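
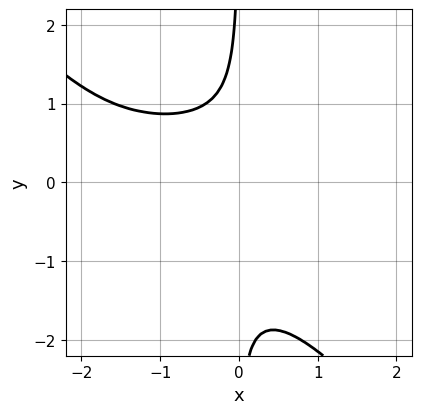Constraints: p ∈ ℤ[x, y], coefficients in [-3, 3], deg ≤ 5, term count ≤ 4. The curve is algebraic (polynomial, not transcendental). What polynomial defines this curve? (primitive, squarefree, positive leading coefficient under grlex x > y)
3*x^2*y^2 + 3*x*y^3 + 3*x*y^2 + 2

deg p = 4.
Reading off the gridlines: no x-intercept at any integer in the box; no y-intercept at any integer in the box.
The integer polynomial consistent with all of this is the stated p.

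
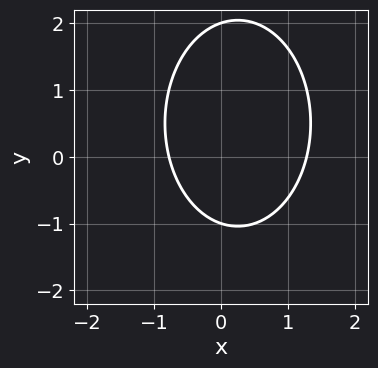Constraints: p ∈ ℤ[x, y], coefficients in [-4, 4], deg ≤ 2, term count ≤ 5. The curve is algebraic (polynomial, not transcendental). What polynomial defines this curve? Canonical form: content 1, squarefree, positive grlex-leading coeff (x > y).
2*x^2 + y^2 - x - y - 2

First, degree: the shape is more complex than any degree-1 curve, so deg p = 2.
Then, from the visible intercepts: the y-axis gridline crossings are at y ∈ {-1, 2}.
Finally, together with the visible shape, these determine p as stated.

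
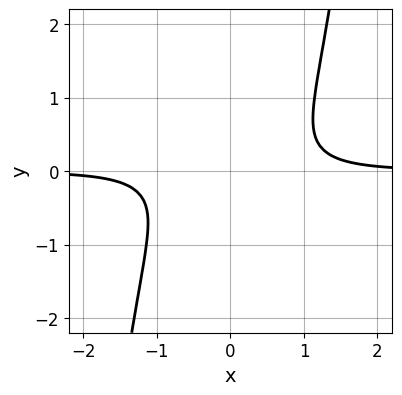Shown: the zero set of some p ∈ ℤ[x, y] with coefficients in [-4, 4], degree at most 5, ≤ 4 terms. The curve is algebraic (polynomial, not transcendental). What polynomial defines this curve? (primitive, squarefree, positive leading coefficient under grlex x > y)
2*x^3*y - 2*y^2 - 1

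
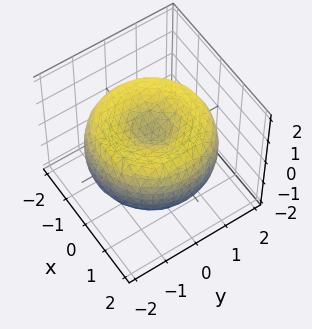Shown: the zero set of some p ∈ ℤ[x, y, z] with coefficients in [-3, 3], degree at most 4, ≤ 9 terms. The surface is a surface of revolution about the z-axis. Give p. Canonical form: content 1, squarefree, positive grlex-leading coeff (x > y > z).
1. deg p = 4. The shape is more complex than any degree-3 surface.
2. By symmetry, every cross-section ⟂ z is a circle, so x, y appear only via x² + y².
3. From the axis intercepts and sections: a circular section at z = -1 has radius exactly 1.
4. These observations pin down the coefficients.

x^4 + 2*x^2*y^2 + y^4 - 3*x^2 - 3*y^2 + 3*z^2 - 1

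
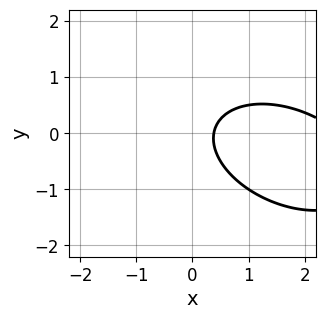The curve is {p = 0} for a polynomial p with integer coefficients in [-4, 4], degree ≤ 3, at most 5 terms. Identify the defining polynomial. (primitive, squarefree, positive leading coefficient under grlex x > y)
1. deg p = 2.
2. From the axis intercepts and sections: it misses every integer gridline on the y-axis.
3. Matching integer coefficients to the picture gives p.

x^2 + x*y + 2*y^2 - 3*x + 1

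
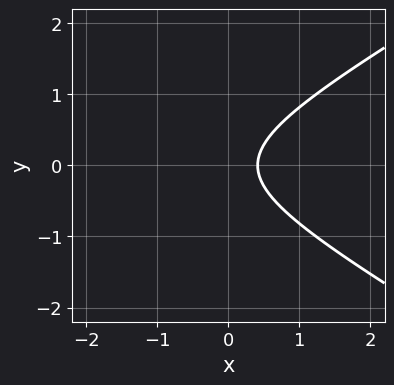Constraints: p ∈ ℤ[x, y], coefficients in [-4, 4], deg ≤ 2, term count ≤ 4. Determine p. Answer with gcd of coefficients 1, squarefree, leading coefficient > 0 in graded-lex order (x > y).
First, the degree is 2 — the shape is more complex than any degree-1 curve.
Then, symmetries: it's symmetric under y → −y, forcing even powers of y.
Next, against the integer gridlines: it misses every integer gridline on the y-axis.
Finally, together with the visible shape, these determine p as stated.

x^2 - 3*y^2 + 2*x - 1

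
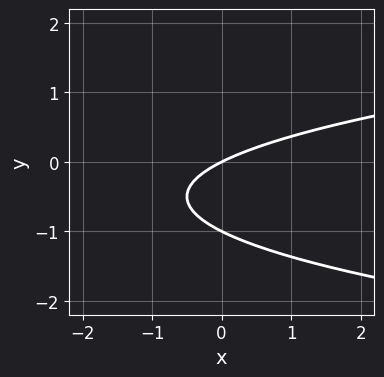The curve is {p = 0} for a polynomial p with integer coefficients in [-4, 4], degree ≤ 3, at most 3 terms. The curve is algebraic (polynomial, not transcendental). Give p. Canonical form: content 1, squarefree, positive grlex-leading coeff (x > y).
First, the degree is 2 — a generic line meets the curve in up to 2 points.
Next, observable constraints: among the integer gridlines, it crosses the y-axis at y ∈ {-1, 0}; one x-axis crossing is at x = 0.
Finally, these observations pin down the coefficients.

2*y^2 - x + 2*y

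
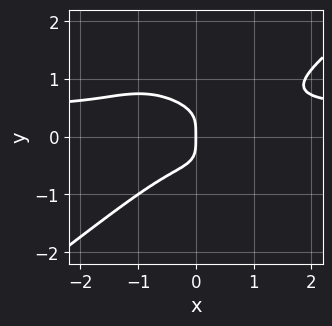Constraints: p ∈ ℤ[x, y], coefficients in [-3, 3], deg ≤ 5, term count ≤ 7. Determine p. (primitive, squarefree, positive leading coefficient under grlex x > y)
2*x^3*y - x*y^3 - 3*y^4 - x^3 - x

First, the degree is 4 — no degree-3 curve has this shape.
Then, from the axis intercepts and sections: it meets the x-axis at x = 0 (among the integer gridlines); it crosses the y-axis at the gridline y = 0.
Finally, fitting integer coefficients to these (and the overall shape) gives p.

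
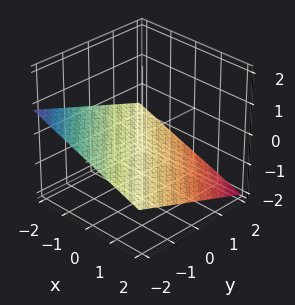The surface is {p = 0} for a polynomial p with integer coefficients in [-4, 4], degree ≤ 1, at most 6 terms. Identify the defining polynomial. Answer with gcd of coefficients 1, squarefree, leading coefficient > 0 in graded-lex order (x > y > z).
First, deg p = 1. Every cross-section is a straight line — this is a plane.
Next, reading off the gridlines: it crosses the y-axis at the gridline y = -2; one x-axis crossing is at x = -2.
Finally, fitting integer coefficients to these (and the overall shape) gives p.

x + y + 3*z + 2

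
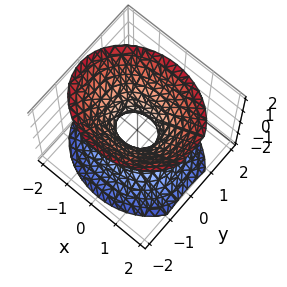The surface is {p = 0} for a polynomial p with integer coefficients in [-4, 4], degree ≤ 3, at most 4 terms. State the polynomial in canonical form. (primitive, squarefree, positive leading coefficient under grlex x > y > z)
2*x^2 + 3*y^2 - 2*z^2 - 1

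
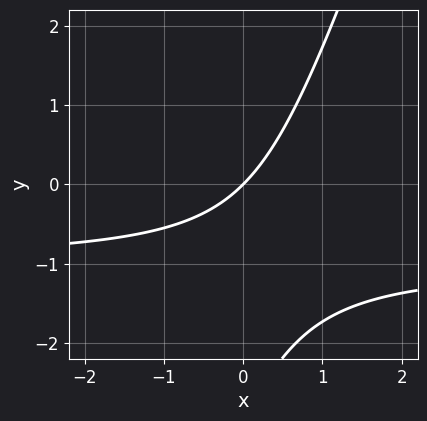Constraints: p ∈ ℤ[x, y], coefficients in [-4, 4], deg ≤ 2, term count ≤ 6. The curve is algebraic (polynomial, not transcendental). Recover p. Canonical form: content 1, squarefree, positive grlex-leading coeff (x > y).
3*x*y - y^2 + 3*x - 3*y

1. The degree is 2 — the shape is more complex than any degree-1 curve.
2. Against the integer gridlines: it crosses the x-axis at the gridline x = 0; one y-axis crossing is at y = 0.
3. Assembling these constraints gives the stated polynomial.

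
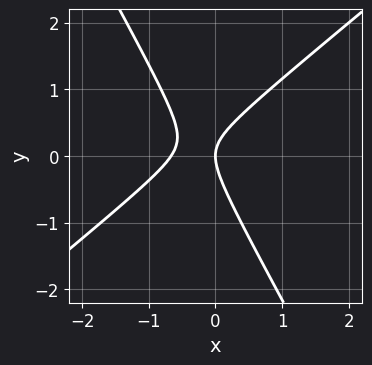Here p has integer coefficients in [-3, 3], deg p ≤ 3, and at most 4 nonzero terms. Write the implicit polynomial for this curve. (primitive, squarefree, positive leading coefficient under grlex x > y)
3*x^2 - 2*x*y - 2*y^2 + 2*x

The degree is 2 — no degree-1 curve has this shape.
From the visible intercepts: it crosses the y-axis at the gridline y = 0; it meets the x-axis at x = 0 (among the integer gridlines).
The integer polynomial consistent with all of this is the stated p.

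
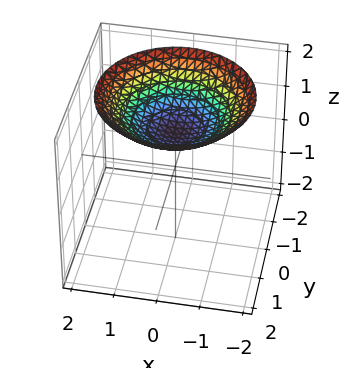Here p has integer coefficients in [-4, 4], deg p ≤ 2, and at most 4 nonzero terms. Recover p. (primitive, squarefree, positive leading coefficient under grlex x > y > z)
x^2 + y^2 - 3*z + 3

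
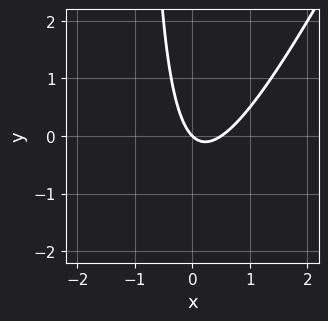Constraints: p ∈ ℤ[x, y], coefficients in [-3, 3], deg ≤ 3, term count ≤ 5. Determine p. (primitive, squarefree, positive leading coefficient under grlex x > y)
2*x^2 - x*y - x - y

First, deg p = 2. A generic line meets the curve in up to 2 points.
Next, reading off the gridlines: one x-axis crossing is at x = 0; it meets the y-axis at y = 0 (among the integer gridlines).
Finally, the integer polynomial consistent with all of this is the stated p.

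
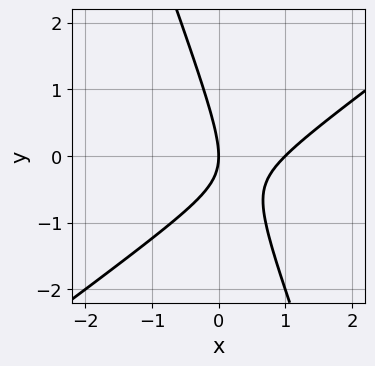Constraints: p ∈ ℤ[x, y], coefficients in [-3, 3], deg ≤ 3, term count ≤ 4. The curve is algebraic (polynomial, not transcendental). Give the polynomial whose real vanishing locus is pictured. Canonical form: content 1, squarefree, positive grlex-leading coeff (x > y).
Degree: no degree-1 curve has this shape, so deg p = 2.
From the axis intercepts and sections: it meets the y-axis at y = 0 (among the integer gridlines); the x-axis gridline crossings are at x ∈ {0, 1}.
Assembling these constraints gives the stated polynomial.

2*x^2 - 2*x*y - y^2 - 2*x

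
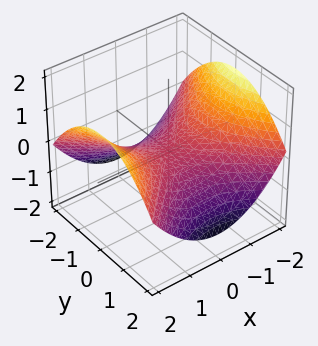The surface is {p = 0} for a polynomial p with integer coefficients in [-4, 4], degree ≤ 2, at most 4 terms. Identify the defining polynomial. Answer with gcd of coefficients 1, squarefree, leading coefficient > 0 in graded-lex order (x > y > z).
First, degree: a saddle surface; a quadric, so deg p = 2.
Then, symmetries: the y ↦ −y reflection is a symmetry, so y appears only in even powers; mirror symmetry x ↦ −x ⇒ only even powers of x.
Then, from the axis intercepts and sections: it crosses the x-axis at the gridline x = 0; one y-axis crossing is at y = 0; it meets the z-axis at z = 0 (among the integer gridlines).
Finally, together with the visible shape, these determine p as stated.

x^2 - y^2 - 3*z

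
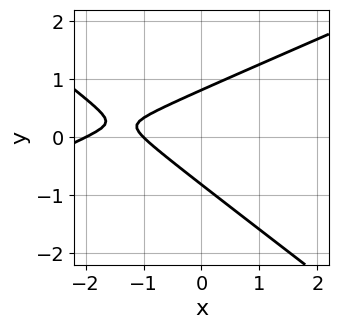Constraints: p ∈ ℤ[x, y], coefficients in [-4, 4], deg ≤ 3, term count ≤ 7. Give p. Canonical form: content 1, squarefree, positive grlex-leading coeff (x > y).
deg p = 2.
Observable constraints: the x-axis gridline crossings are at x ∈ {-2, -1}.
Assembling these constraints gives the stated polynomial.

x^2 - x*y - 3*y^2 + 3*x + 2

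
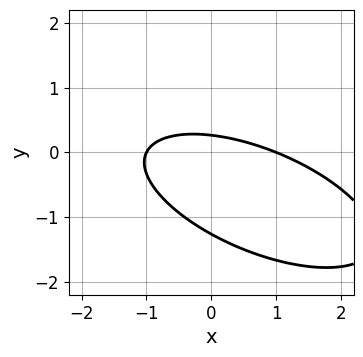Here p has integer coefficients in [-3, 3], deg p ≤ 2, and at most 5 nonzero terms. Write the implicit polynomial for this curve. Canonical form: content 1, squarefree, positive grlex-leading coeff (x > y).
x^2 + 2*x*y + 3*y^2 + 3*y - 1

1. Degree: the shape is more complex than any degree-1 curve, so deg p = 2.
2. From the axis intercepts and sections: the x-axis gridline crossings are at x ∈ {-1, 1}.
3. Fitting integer coefficients to these (and the overall shape) gives p.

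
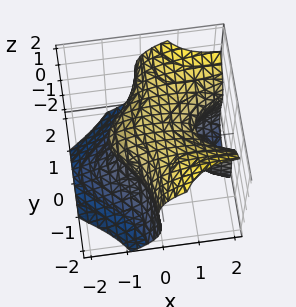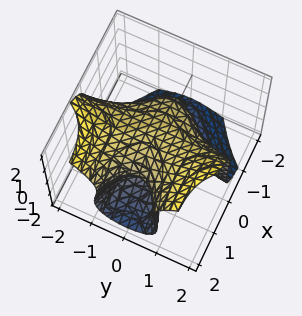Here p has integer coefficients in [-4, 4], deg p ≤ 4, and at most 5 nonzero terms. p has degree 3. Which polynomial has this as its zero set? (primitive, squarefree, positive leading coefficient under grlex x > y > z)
2*x*y^2 - z^3 - x^2 + z + 1

1. The degree is 3 — no degree-2 surface has this shape.
2. From the axis intercepts and sections: the surface avoids every integer y-axis point in the box; among the integer gridlines, it crosses the x-axis at x ∈ {-1, 1}.
3. Solving for integer coefficients yields p as stated.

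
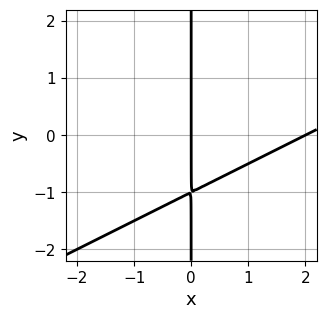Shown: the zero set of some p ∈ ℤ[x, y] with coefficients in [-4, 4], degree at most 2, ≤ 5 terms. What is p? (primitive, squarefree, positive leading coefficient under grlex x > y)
x^2 - 2*x*y - 2*x

(a) Degree: the shape is more complex than any degree-1 curve, so deg p = 2.
(b) From the axis intercepts and sections: the x-axis gridline crossings are at x ∈ {0, 2}; the visible y-axis segment lies entirely on the curve.
(c) These observations pin down the coefficients.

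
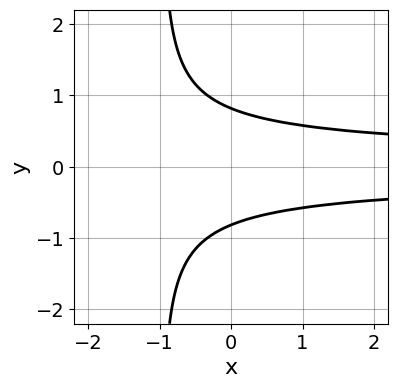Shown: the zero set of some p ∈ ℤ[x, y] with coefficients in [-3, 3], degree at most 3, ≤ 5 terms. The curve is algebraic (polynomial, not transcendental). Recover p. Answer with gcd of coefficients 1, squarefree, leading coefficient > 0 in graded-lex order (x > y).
3*x*y^2 + 3*y^2 - 2

First, deg p = 3.
Then, symmetries: the y ↦ −y reflection is a symmetry, so y appears only in even powers.
Then, observable constraints: no x-intercept at any integer in the box.
Finally, the integer polynomial consistent with all of this is the stated p.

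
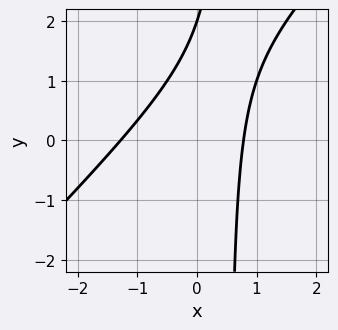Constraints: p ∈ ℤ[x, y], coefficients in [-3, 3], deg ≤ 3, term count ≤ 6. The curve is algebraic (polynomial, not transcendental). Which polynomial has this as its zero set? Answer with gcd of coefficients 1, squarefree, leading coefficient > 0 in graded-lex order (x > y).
2*x^2 - 2*x*y + x + y - 2

(a) Degree: a generic line meets the curve in up to 2 points, so deg p = 2.
(b) From the axis intercepts and sections: it crosses the y-axis at the gridline y = 2.
(c) Matching integer coefficients to the picture gives p.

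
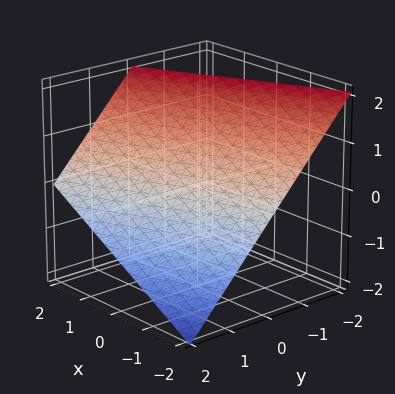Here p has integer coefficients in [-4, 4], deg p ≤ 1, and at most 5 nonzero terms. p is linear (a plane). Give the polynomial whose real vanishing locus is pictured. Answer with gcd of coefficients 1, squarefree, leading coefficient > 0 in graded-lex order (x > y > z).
x - 2*y - 2*z + 2

First, the degree is 1 — the surface is flat (a plane).
Then, from the axis intercepts and sections: it crosses the x-axis at the gridline x = -2; it meets the y-axis at y = 1 (among the integer gridlines); it meets the z-axis at z = 1 (among the integer gridlines).
Finally, the integer polynomial consistent with all of this is the stated p.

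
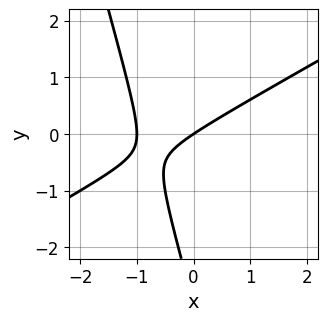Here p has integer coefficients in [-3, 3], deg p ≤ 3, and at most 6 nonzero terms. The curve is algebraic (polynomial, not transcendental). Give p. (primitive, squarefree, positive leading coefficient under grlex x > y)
Degree: no degree-1 curve has this shape, so deg p = 2.
Reading off the gridlines: one y-axis crossing is at y = 0; the x-axis gridline crossings are at x ∈ {-1, 0}.
Together with the visible shape, these determine p as stated.

2*x^2 - 3*x*y - y^2 + 2*x - 3*y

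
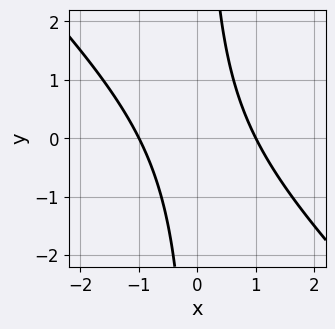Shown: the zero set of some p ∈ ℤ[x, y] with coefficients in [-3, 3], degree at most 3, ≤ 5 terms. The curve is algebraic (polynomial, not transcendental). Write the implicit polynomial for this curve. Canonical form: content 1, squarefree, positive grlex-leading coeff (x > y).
First, degree: no degree-1 curve has this shape, so deg p = 2.
Next, reading off the gridlines: the curve avoids every integer y-axis point in the box; among the integer gridlines, it crosses the x-axis at x ∈ {-1, 1}.
Finally, matching integer coefficients to the picture gives p.

x^2 + x*y - 1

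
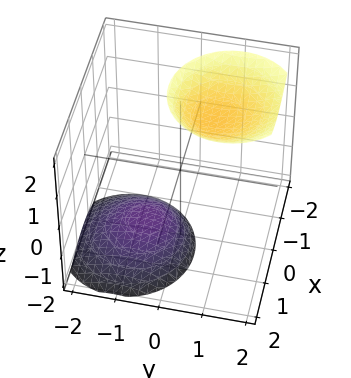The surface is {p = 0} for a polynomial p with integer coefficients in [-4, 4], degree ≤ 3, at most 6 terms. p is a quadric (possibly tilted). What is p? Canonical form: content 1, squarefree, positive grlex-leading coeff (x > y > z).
There are 2 components.
Degree: the shape is more complex than any degree-1 surface, so deg p = 2.
Reading off the gridlines: no y-intercept at any integer in the box; no x-intercept at any integer in the box.
Fitting integer coefficients to these (and the overall shape) gives p.

2*x^2 + x*z + 2*y^2 - 2*y*z - z^2 + 3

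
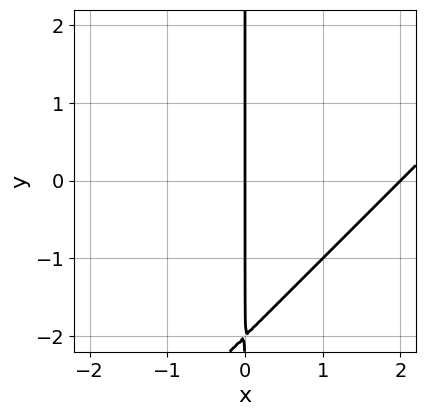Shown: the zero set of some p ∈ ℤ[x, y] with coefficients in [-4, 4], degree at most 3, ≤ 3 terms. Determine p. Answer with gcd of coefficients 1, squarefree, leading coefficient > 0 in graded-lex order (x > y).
First, deg p = 2.
Then, checking where it meets the axes: every point of the y-axis in the box is on the curve; among the integer gridlines, it crosses the x-axis at x ∈ {0, 2}.
Finally, fitting integer coefficients to these (and the overall shape) gives p.

x^2 - x*y - 2*x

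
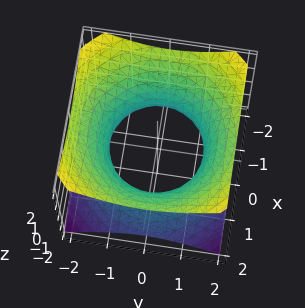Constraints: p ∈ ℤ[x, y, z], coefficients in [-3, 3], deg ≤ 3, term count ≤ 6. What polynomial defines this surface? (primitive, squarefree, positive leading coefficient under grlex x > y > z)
2*x^2 + 2*y^2 - 3*z^2 - 3

(a) The degree is 2 — an hourglass — one-sheet hyperboloid; a quadric.
(b) Symmetries: the surface is invariant under rotation about z: p = q(x² + y², z); the z ↦ −z reflection is a symmetry, so z appears only in even powers.
(c) Against the integer gridlines: the surface avoids every integer z-axis point in the box; a circular section at z = 0 has radius between 1 and 2.
(d) The integer polynomial consistent with all of this is the stated p.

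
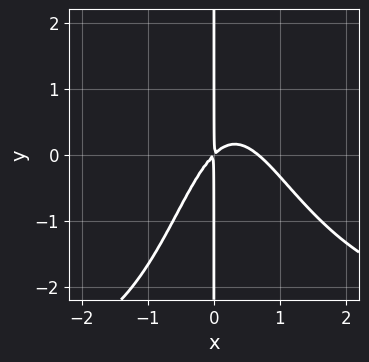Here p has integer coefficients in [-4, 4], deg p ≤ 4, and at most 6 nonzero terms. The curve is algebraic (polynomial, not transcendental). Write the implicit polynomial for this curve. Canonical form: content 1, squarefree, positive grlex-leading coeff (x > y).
(a) deg p = 4. The shape is more complex than any degree-3 curve.
(b) From the axis intercepts and sections: every point of the y-axis in the box is on the curve.
(c) Matching integer coefficients to the picture gives p.

x^3*y + 3*x^3 - 2*x^2 + 2*x*y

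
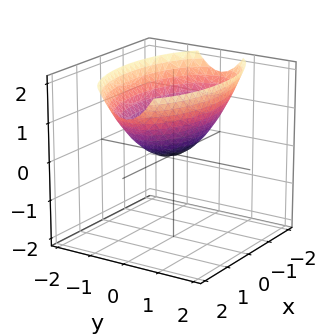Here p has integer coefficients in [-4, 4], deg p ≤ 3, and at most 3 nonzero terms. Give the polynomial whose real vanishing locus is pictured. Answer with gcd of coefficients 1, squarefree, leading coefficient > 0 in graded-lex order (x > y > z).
x^2 + 3*y^2 - 3*z

First, deg p = 2. A paraboloid; a quadric.
Next, symmetries: mirror symmetry y ↦ −y ⇒ only even powers of y; it's symmetric under x → −x, forcing even powers of x.
Next, reading off the gridlines: it crosses the z-axis at the gridline z = 0; it meets the x-axis at x = 0 (among the integer gridlines); it meets the y-axis at y = 0 (among the integer gridlines).
Finally, fitting integer coefficients to these (and the overall shape) gives p.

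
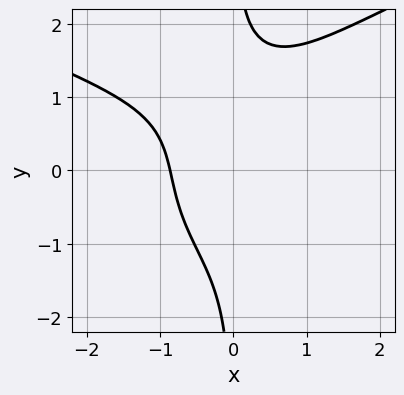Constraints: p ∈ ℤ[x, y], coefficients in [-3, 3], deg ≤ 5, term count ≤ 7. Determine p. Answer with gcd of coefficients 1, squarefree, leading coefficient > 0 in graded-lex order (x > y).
Degree: a generic line meets the curve in up to 4 points, so deg p = 4.
Reading off the gridlines: no y-intercept at any integer in the box.
Assembling these constraints gives the stated polynomial.

2*x*y^3 - 2*x^3 - 2*x^2*y - 2*x - 3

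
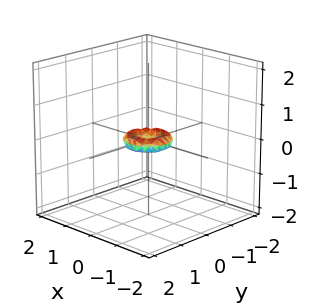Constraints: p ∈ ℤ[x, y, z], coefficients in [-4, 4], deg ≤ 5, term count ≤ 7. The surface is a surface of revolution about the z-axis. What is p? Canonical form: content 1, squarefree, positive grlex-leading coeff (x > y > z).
2*x^4 + 4*x^2*y^2 + 2*y^4 - x^2 - y^2 + 3*z^2

First, deg p = 4. No degree-3 surface has this shape.
Then, symmetry: the surface is invariant under rotation about z: p = q(x² + y², z).
Then, against the integer gridlines: one y-axis crossing is at y = 0; a circular section at z = 0 has radius between 0 and 1; it meets the x-axis at x = 0 (among the integer gridlines).
Finally, these observations pin down the coefficients.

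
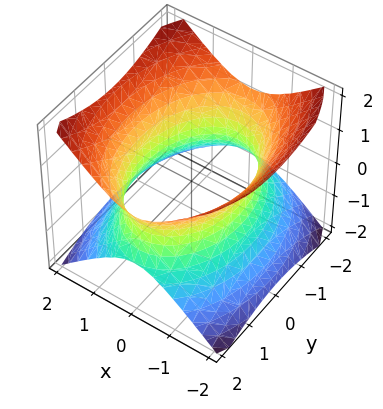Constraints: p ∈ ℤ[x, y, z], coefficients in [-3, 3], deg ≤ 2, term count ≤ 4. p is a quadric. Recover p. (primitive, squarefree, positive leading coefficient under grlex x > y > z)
Degree: an hourglass — one-sheet hyperboloid; a quadric, so deg p = 2.
Symmetries: the y ↦ −y reflection is a symmetry, so y appears only in even powers; mirror symmetry x ↦ −x ⇒ only even powers of x; it's symmetric under z → −z, forcing even powers of z.
Checking where it meets the axes: no z-intercept at any integer in the box.
These observations pin down the coefficients.

2*x^2 + y^2 - 2*z^2 - 3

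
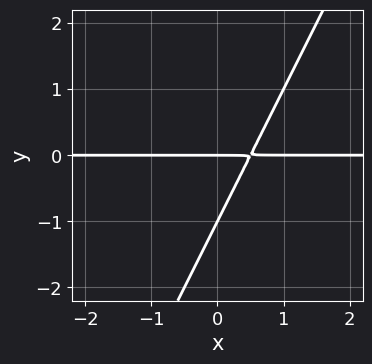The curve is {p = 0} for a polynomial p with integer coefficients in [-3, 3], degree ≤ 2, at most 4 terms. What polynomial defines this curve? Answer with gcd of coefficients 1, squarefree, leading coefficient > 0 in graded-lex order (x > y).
2*x*y - y^2 - y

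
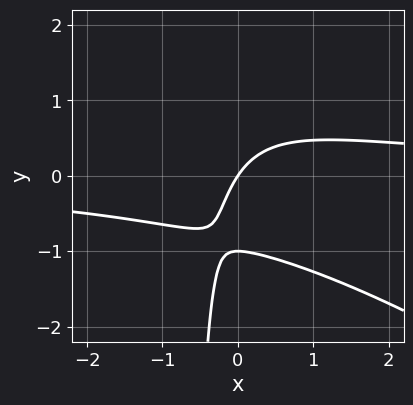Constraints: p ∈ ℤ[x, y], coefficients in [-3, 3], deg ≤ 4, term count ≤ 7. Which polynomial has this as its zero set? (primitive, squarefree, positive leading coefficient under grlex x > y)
The degree is 3 — the shape is more complex than any degree-2 curve.
Reading off the gridlines: one x-axis crossing is at x = 0; among the integer gridlines, it crosses the y-axis at y ∈ {-1, 0}.
Fitting integer coefficients to these (and the overall shape) gives p.

2*x^2*y + 3*x*y^2 + 2*y^2 - 3*x + 2*y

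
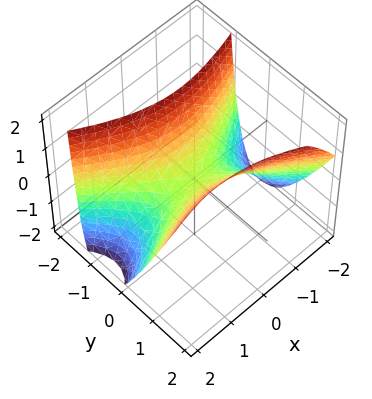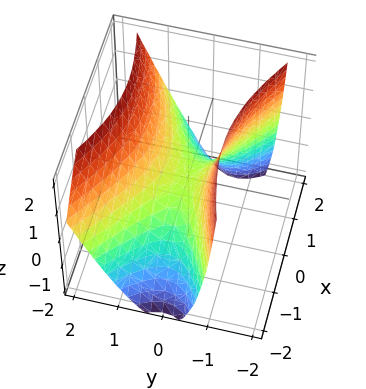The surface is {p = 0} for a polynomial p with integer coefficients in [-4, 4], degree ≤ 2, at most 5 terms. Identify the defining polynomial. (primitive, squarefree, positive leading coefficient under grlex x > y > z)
1. The degree is 2 — a generic line meets the surface in up to 2 points.
2. Against the integer gridlines: it meets the y-axis at y = 0 (among the integer gridlines); one z-axis crossing is at z = 0.
3. Together with the visible shape, these determine p as stated.

x^2 - x*y - 3*y^2 + y*z + 2*z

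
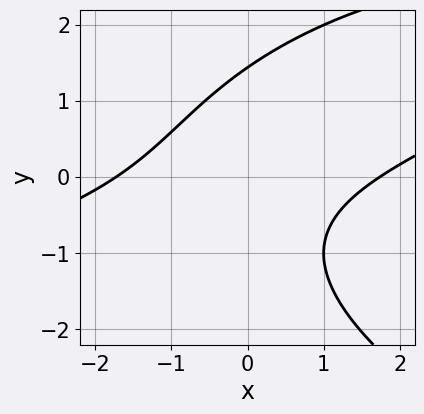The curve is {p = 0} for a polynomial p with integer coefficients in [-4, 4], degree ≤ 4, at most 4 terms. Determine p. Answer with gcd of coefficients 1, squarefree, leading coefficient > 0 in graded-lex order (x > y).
y^3 + x^2 - 3*x*y - 3

The degree is 3 — no degree-2 curve has this shape.
Putting this together gives p.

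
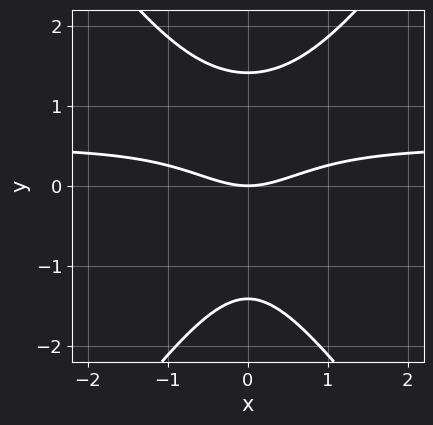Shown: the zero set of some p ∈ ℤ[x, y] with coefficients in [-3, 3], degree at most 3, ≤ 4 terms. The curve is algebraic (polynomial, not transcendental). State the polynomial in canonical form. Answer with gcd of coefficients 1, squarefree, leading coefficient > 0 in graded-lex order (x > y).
2*x^2*y - y^3 - x^2 + 2*y

1. The degree is 3 — no degree-2 curve has this shape.
2. Symmetries: mirror symmetry x ↦ −x ⇒ only even powers of x.
3. Checking where it meets the axes: it meets the x-axis at x = 0 (among the integer gridlines); it crosses the y-axis at the gridline y = 0.
4. Matching integer coefficients to the picture gives p.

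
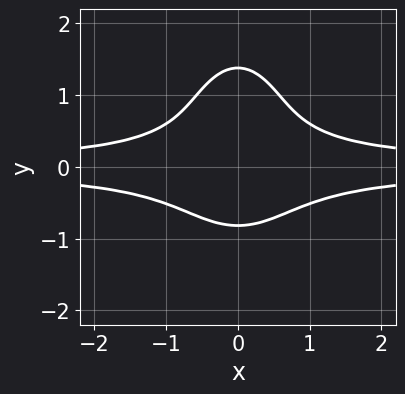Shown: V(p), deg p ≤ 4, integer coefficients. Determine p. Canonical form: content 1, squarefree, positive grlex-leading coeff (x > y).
3*x^2*y^2 + y^4 - y^3 - 1

First, the degree is 4 — no degree-3 curve has this shape.
Then, symmetries: mirror symmetry x ↦ −x ⇒ only even powers of x.
Next, reading off the gridlines: no x-intercept at any integer in the box.
Finally, matching integer coefficients to the picture gives p.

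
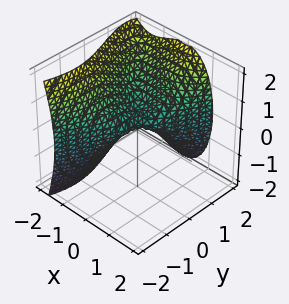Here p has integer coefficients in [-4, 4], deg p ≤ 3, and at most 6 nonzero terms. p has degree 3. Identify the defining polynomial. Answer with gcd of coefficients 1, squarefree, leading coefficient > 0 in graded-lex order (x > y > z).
The degree is 3 — no degree-2 surface has this shape.
From the visible intercepts: one x-axis crossing is at x = 0; it meets the z-axis at z = 0 (among the integer gridlines); one y-axis crossing is at y = 0.
Assembling these constraints gives the stated polynomial.

2*x^3 + 2*x^2*y - y^3 + 2*z^2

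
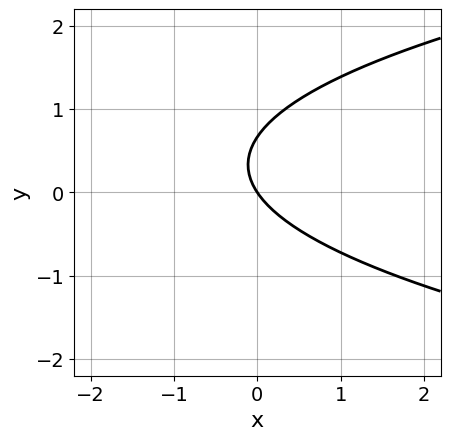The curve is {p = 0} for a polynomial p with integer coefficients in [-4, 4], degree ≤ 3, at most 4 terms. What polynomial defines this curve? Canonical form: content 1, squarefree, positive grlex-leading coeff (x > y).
(a) The degree is 2 — no degree-1 curve has this shape.
(b) Reading off the gridlines: it crosses the x-axis at the gridline x = 0; one y-axis crossing is at y = 0.
(c) Matching integer coefficients to the picture gives p.

3*y^2 - 3*x - 2*y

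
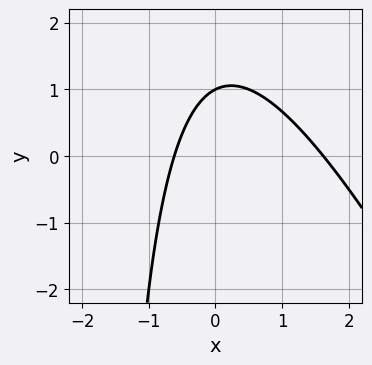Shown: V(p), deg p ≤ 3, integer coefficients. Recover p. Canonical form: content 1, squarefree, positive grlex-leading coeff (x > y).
First, the degree is 2 — a generic line meets the curve in up to 2 points.
Then, from the visible intercepts: it crosses the y-axis at the gridline y = 1.
Finally, these observations pin down the coefficients.

2*x^2 + x*y - 2*x + 2*y - 2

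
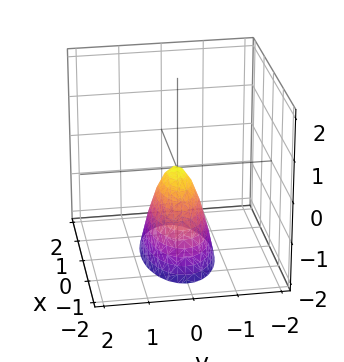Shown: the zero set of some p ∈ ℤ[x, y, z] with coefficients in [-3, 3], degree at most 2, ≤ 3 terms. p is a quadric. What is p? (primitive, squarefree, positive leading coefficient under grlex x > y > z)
Degree: a paraboloid; a quadric, so deg p = 2.
Symmetries: the y ↦ −y reflection is a symmetry, so y appears only in even powers; the x ↦ −x reflection is a symmetry, so x appears only in even powers.
Checking where it meets the axes: it crosses the x-axis at the gridline x = 0; it crosses the y-axis at the gridline y = 0.
Assembling these constraints gives the stated polynomial.

x^2 + 3*y^2 + z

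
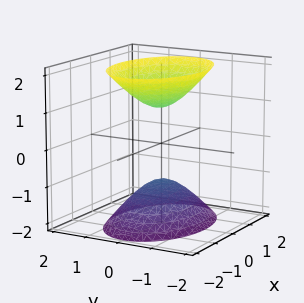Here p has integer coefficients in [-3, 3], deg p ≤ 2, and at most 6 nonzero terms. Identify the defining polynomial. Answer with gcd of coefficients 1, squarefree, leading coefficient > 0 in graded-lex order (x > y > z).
First, the picture has 2 separate pieces. Treating them together as one polynomial.
Then, the degree is 2 — two separate bowl-shaped sheets opening away from each other; a quadric.
Then, symmetries: the x ↦ −x reflection is a symmetry, so x appears only in even powers; mirror symmetry y ↦ −y ⇒ only even powers of y; it's symmetric under z → −z, forcing even powers of z.
Then, from the visible intercepts: no x-intercept at any integer in the box; among the integer gridlines, it crosses the z-axis at z ∈ {-1, 1}; it misses every integer gridline on the y-axis.
Finally, these observations pin down the coefficients.

x^2 + 2*y^2 - z^2 + 1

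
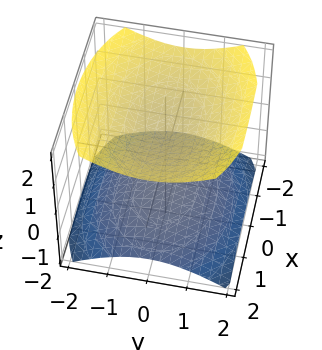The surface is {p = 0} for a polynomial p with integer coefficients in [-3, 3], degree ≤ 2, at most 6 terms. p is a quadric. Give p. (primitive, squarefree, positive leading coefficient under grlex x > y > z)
x^2 + 2*y^2 - 3*z^2 + 3

First, I count 2 distinct pieces. Treating them together as one polynomial.
Next, degree: two sheets facing apart; a quadric, so deg p = 2.
Then, symmetries: the x ↦ −x reflection is a symmetry, so x appears only in even powers; the y ↦ −y reflection is a symmetry, so y appears only in even powers; mirror symmetry z ↦ −z ⇒ only even powers of z.
Next, against the integer gridlines: it misses every integer gridline on the x-axis; the surface avoids every integer y-axis point in the box.
Finally, assembling these constraints gives the stated polynomial. Check: (0, 0, -1) on the z-axis lies on the surface, and p(0, 0, -1) = 0. ✓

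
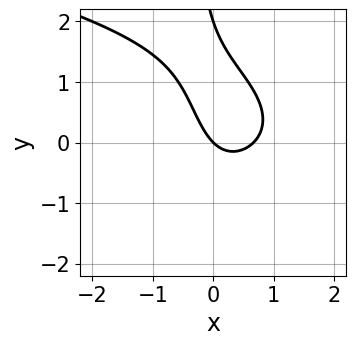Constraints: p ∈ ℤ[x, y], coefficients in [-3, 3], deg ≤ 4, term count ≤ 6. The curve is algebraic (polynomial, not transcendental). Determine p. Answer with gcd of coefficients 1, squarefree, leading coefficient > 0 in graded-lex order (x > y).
Degree: a generic line meets the curve in up to 3 points, so deg p = 3.
From the axis intercepts and sections: one x-axis crossing is at x = 0; among the integer gridlines, it crosses the y-axis at y ∈ {0, 2}.
Assembling these constraints gives the stated polynomial.

2*x*y^2 + 3*x^2 + y^2 - 2*x - 2*y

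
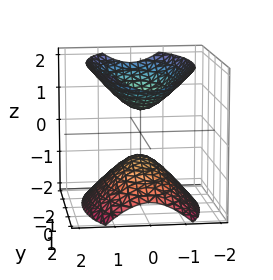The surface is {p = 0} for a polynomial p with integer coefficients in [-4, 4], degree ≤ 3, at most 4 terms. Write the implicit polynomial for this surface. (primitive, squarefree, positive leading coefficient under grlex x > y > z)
3*x^2 + y^2 - 2*z^2 + 1

(a) The picture has 2 separate pieces. They look like related sheets of one shape, so recover p as a whole.
(b) Degree: two separate bowl-shaped sheets opening away from each other; a quadric, so deg p = 2.
(c) Symmetries: mirror symmetry y ↦ −y ⇒ only even powers of y; mirror symmetry x ↦ −x ⇒ only even powers of x; it's symmetric under z → −z, forcing even powers of z.
(d) Observable constraints: the surface avoids every integer y-axis point in the box; no x-intercept at any integer in the box.
(e) Assembling these constraints gives the stated polynomial.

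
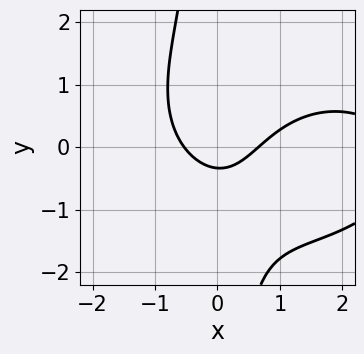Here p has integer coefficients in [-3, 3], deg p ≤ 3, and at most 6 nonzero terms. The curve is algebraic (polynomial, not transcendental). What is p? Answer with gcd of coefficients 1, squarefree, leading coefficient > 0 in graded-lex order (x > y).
x^3 + 2*x*y^2 - 3*x^2 + 3*y + 1

1. The degree is 3 — the shape is more complex than any degree-2 curve.
2. Matching integer coefficients to the picture gives p.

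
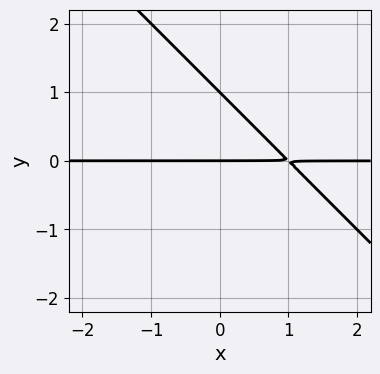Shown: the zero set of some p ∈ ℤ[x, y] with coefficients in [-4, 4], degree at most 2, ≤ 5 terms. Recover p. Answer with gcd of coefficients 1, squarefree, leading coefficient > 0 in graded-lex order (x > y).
First, the degree is 2 — the shape is more complex than any degree-1 curve.
Then, reading off the gridlines: among the integer gridlines, it crosses the y-axis at y ∈ {0, 1}; the visible x-axis segment lies entirely on the curve.
Finally, these observations pin down the coefficients.

x*y + y^2 - y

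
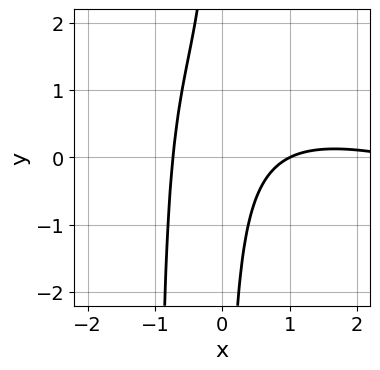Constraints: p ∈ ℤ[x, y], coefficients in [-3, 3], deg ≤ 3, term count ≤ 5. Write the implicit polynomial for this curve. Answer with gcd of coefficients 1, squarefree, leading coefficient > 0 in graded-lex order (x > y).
x^3 + 3*x^2*y - 3*x^2 + 3*x*y + 2

First, degree: a generic line meets the curve in up to 3 points, so deg p = 3.
Then, reading off the gridlines: one x-axis crossing is at x = 1; it misses every integer gridline on the y-axis.
Finally, together with the visible shape, these determine p as stated.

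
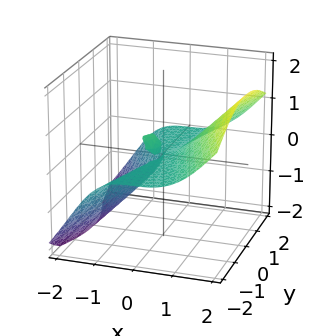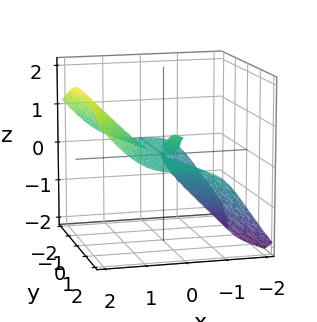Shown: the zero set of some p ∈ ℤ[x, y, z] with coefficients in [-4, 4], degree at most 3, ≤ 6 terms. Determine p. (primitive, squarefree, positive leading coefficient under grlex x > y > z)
First, I count 2 distinct pieces. They look like related sheets of one shape, so recover p as a whole.
Then, deg p = 3. No degree-2 surface has this shape.
Then, from the visible intercepts: it crosses the z-axis at the gridline z = 0; every point of the y-axis in the box is on the surface.
Finally, these observations pin down the coefficients.

x^3 - y^2*z - z^3 - x*z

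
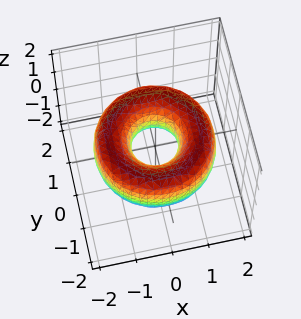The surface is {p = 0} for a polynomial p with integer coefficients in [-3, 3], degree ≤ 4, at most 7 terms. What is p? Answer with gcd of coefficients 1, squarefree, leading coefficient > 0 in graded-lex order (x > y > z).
x^4 + 2*x^2*y^2 + y^4 - 3*x^2 - 3*y^2 + 2*z^2 + 1

First, the degree is 4 — a generic line meets the surface in up to 4 points.
Next, by symmetry, the surface is invariant under rotation about z: p = q(x² + y², z).
Next, observable constraints: it misses every integer gridline on the z-axis; a circular section at z = 0 has radius between 0 and 1.
Finally, solving for integer coefficients yields p as stated.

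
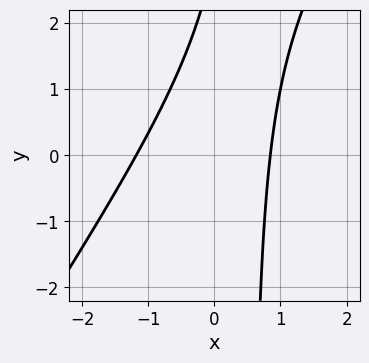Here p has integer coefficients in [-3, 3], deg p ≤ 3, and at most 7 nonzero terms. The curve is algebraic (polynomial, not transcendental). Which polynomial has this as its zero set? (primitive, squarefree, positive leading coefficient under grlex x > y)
3*x^2 - 2*x*y + x + y - 3

Degree: a generic line meets the curve in up to 2 points, so deg p = 2.
Observable constraints: no y-intercept at any integer in the box.
Assembling these constraints gives the stated polynomial.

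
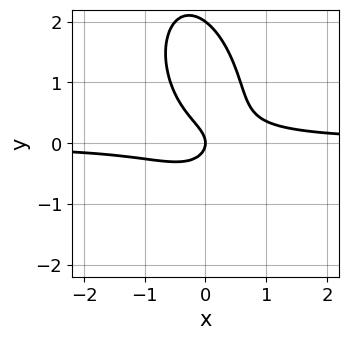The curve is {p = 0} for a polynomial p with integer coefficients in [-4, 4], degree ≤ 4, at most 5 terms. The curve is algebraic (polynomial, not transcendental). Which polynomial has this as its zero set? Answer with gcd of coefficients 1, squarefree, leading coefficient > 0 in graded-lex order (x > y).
3*x^2*y + x*y^2 + y^3 - 2*y^2 - x

deg p = 3. No degree-2 curve has this shape.
Reading off the gridlines: among the integer gridlines, it crosses the y-axis at y ∈ {0, 2}; one x-axis crossing is at x = 0.
Matching integer coefficients to the picture gives p.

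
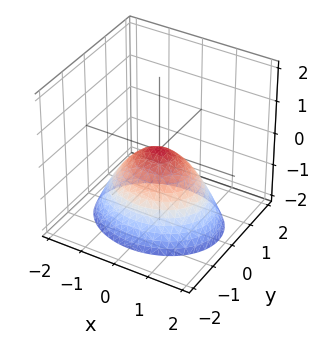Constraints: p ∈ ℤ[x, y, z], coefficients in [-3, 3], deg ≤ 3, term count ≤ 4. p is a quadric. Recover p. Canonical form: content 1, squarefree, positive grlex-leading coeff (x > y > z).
1. Degree: a paraboloid; a quadric, so deg p = 2.
2. Symmetries: it's symmetric under x → −x, forcing even powers of x; the y ↦ −y reflection is a symmetry, so y appears only in even powers.
3. Observable constraints: it crosses the x-axis at the gridline x = 0; it crosses the z-axis at the gridline z = 0.
4. Solving for integer coefficients yields p as stated.

2*x^2 + 3*y^2 + 3*z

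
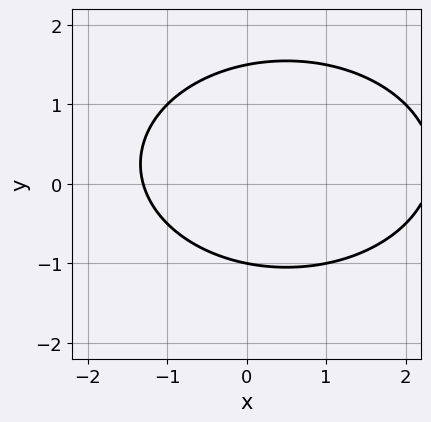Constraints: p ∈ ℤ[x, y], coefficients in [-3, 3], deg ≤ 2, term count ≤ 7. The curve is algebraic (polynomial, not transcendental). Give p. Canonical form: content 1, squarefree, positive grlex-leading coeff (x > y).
(a) The degree is 2 — no degree-1 curve has this shape.
(b) From the axis intercepts and sections: it meets the y-axis at y = -1 (among the integer gridlines).
(c) Together with the visible shape, these determine p as stated.

x^2 + 2*y^2 - x - y - 3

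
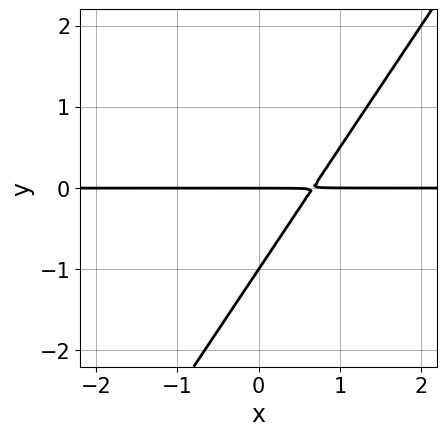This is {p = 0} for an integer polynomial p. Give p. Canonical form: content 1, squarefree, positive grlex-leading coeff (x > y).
3*x*y - 2*y^2 - 2*y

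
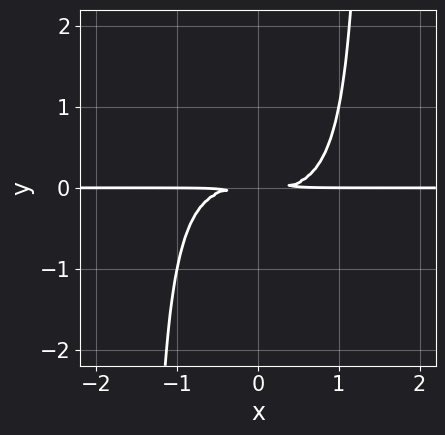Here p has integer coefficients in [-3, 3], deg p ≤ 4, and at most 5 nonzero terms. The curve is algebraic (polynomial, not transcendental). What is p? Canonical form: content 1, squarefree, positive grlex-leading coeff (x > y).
x^3*y + x^2*y^2 - 2*y^2

Degree: a generic line meets the curve in up to 4 points, so deg p = 4.
From the axis intercepts and sections: every point of the x-axis in the box is on the curve.
Fitting integer coefficients to these (and the overall shape) gives p.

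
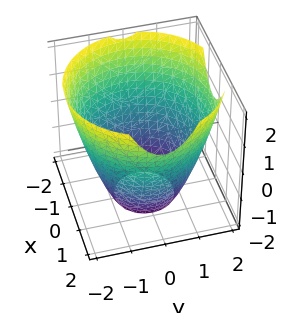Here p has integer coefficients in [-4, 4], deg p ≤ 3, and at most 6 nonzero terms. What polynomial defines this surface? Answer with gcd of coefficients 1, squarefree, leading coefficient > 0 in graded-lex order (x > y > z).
x^2 + y^2 - z - 3

(a) deg p = 2.
(b) Symmetry: the z-axis is an axis of rotation, so x and y enter only as x² + y².
(c) Checking where it meets the axes: no z-intercept at any integer in the box; a circular section at z = -1 has radius between 1 and 2.
(d) These observations pin down the coefficients.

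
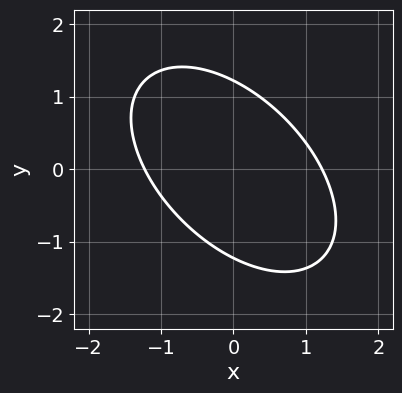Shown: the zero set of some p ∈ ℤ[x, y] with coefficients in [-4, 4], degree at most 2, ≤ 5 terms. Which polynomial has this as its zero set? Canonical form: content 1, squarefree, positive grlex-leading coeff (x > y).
First, deg p = 2.
Finally, matching integer coefficients to the picture gives p.

2*x^2 + 2*x*y + 2*y^2 - 3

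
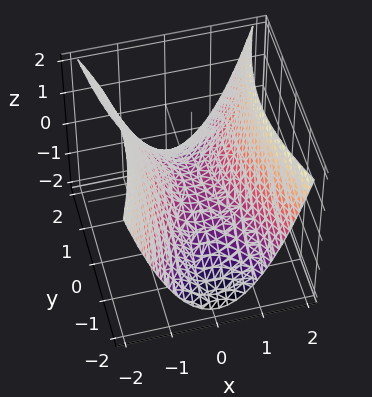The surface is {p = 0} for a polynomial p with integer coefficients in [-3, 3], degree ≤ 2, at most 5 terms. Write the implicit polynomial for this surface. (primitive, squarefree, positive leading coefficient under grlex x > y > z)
3*x^2 - y^2 - 3*z

First, deg p = 2. A saddle surface; a quadric.
Next, symmetries: the x ↦ −x reflection is a symmetry, so x appears only in even powers; it's symmetric under y → −y, forcing even powers of y.
Then, against the integer gridlines: one y-axis crossing is at y = 0; it meets the x-axis at x = 0 (among the integer gridlines); it crosses the z-axis at the gridline z = 0.
Finally, solving for integer coefficients yields p as stated.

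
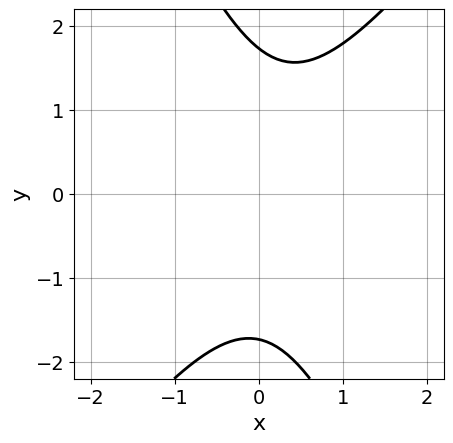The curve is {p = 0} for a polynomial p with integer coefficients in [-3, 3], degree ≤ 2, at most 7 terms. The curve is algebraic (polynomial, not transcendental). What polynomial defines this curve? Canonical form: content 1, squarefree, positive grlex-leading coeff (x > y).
3*x^2 - x*y - y^2 - x + 3

Degree: no degree-1 curve has this shape, so deg p = 2.
From the visible intercepts: the curve avoids every integer x-axis point in the box.
Fitting integer coefficients to these (and the overall shape) gives p.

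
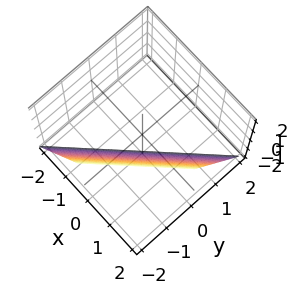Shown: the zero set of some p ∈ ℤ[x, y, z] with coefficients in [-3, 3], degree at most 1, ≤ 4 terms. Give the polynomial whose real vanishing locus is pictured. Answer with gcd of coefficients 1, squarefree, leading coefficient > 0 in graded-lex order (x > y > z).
deg p = 1. Every cross-section is a straight line — this is a plane.
Checking where it meets the axes: it crosses the x-axis at the gridline x = 1; it meets the z-axis at z = -2 (among the integer gridlines); it crosses the y-axis at the gridline y = -1.
Putting this together gives p.

2*x - 2*y - z - 2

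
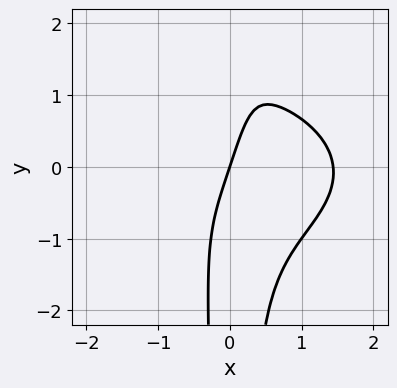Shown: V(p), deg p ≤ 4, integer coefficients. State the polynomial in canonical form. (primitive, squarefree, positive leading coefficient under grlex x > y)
x^4 + 3*x^2*y^2 - 3*x + y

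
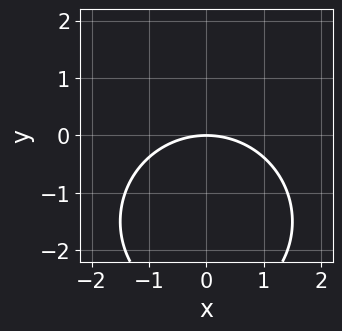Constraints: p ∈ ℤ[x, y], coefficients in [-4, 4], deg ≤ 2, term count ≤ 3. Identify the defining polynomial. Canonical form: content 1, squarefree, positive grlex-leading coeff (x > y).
First, degree: a generic line meets the curve in up to 2 points, so deg p = 2.
Next, symmetries: the x ↦ −x reflection is a symmetry, so x appears only in even powers.
Next, from the visible intercepts: it crosses the x-axis at the gridline x = 0; it crosses the y-axis at the gridline y = 0.
Finally, these observations pin down the coefficients.

x^2 + y^2 + 3*y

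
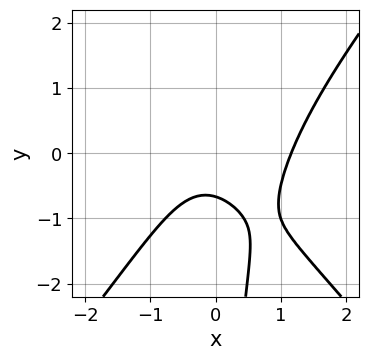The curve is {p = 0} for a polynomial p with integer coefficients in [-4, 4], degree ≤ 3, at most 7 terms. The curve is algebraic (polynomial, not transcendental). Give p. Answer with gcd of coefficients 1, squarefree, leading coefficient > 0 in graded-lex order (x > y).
3*x^3 - 2*x*y^2 - 2*x^2 - 3*y - 2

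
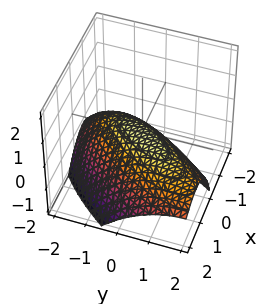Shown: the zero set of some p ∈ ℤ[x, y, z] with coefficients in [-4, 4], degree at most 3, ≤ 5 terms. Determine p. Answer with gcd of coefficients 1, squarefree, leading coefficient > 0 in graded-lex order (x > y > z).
(a) Degree: the shape is more complex than any degree-1 surface, so deg p = 2.
(b) Observable constraints: one y-axis crossing is at y = 0; it crosses the z-axis at the gridline z = 0; it crosses the x-axis at the gridline x = 0.
(c) Fitting integer coefficients to these (and the overall shape) gives p.

2*x^2 - 2*x*y + x*z + y^2 + 3*z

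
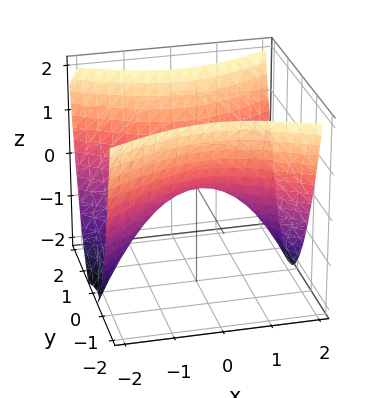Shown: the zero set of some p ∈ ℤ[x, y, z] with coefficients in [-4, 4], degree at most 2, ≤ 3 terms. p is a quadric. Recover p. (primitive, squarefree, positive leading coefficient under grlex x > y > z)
x^2 - 2*y^2 + 2*z

(a) Degree: a hyperbolic paraboloid; a quadric, so deg p = 2.
(b) Symmetries: the y ↦ −y reflection is a symmetry, so y appears only in even powers; it's symmetric under x → −x, forcing even powers of x.
(c) Observable constraints: one y-axis crossing is at y = 0; one x-axis crossing is at x = 0; one z-axis crossing is at z = 0.
(d) Assembling these constraints gives the stated polynomial.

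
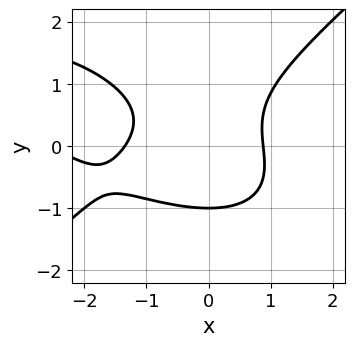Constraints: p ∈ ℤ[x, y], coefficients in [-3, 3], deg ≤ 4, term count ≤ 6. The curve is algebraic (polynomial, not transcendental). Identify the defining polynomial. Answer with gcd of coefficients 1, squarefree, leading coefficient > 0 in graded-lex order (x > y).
x^3 + x^2*y - 3*y^3 + 3*x^2 - 3

First, deg p = 3. The shape is more complex than any degree-2 curve.
Next, checking where it meets the axes: it crosses the y-axis at the gridline y = -1.
Finally, fitting integer coefficients to these (and the overall shape) gives p.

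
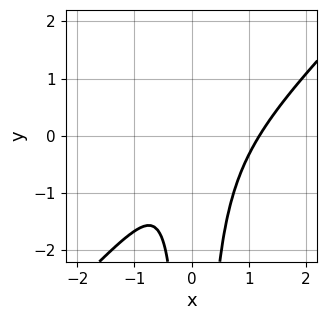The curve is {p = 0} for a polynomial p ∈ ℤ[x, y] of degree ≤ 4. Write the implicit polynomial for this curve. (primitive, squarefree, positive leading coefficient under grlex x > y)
1. Degree: a generic line meets the curve in up to 3 points, so deg p = 3.
2. From the visible intercepts: it misses every integer gridline on the y-axis.
3. The integer polynomial consistent with all of this is the stated p.

3*x^3 - 3*x^2*y - 2*x^2 - x - 1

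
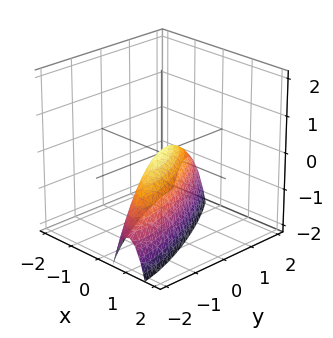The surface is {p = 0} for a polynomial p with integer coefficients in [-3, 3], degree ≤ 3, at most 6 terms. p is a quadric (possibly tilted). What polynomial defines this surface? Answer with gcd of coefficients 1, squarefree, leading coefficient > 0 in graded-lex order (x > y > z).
3*x^2 + 3*x*y + y^2 + z

The degree is 2 — no degree-1 surface has this shape.
From the axis intercepts and sections: one y-axis crossing is at y = 0; it crosses the x-axis at the gridline x = 0.
These observations pin down the coefficients.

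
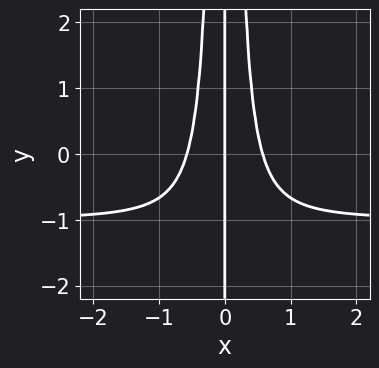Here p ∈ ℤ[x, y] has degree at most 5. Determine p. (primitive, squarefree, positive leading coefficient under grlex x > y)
3*x^3*y + 3*x^3 - x

1. Degree: a generic line meets the curve in up to 4 points, so deg p = 4.
2. From the visible intercepts: it meets the x-axis at x = 0 (among the integer gridlines); the visible y-axis segment lies entirely on the curve.
3. Matching integer coefficients to the picture gives p.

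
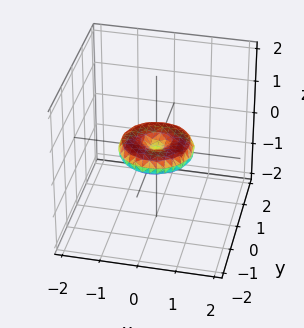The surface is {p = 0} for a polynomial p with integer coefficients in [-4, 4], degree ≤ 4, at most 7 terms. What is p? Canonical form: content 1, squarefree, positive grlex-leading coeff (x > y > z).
First, the degree is 4 — the shape is more complex than any degree-3 surface.
Next, symmetries: rotational symmetry about the z-axis ⇒ p depends on x, y only through x² + y².
Then, checking where it meets the axes: it crosses the z-axis at the gridline z = 0; among the integer gridlines, it crosses the x-axis at x ∈ {-1, 0, 1}; the y-axis gridline crossings are at y ∈ {-1, 0, 1}.
Finally, the integer polynomial consistent with all of this is the stated p.

x^4 + 2*x^2*y^2 + y^4 - x^2 - y^2 + 3*z^2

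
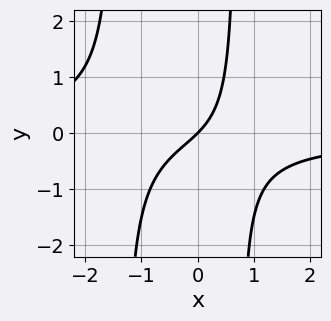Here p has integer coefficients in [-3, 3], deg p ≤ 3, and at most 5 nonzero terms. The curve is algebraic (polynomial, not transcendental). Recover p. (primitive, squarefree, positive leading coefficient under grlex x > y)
3*x^2*y + 2*x*y + 3*x - 3*y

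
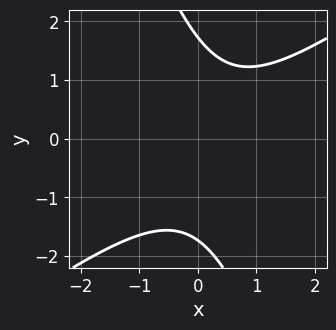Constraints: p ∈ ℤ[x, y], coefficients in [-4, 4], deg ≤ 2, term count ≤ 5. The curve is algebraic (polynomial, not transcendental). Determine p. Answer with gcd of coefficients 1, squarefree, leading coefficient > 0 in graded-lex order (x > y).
2*x^2 - 2*x*y - y^2 - x + 3

1. deg p = 2.
2. Reading off the gridlines: the curve avoids every integer x-axis point in the box.
3. Matching integer coefficients to the picture gives p.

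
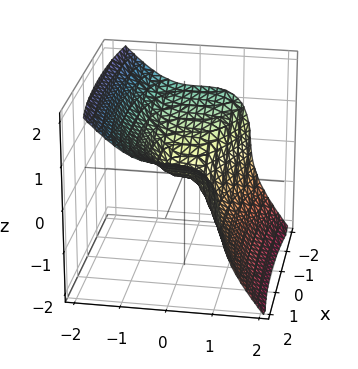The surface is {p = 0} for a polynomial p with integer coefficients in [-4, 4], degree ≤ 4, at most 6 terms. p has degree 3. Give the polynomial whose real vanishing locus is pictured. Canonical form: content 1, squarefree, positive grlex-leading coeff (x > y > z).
The degree is 3 — a generic line meets the surface in up to 3 points.
From the visible intercepts: it meets the y-axis at y = 0 (among the integer gridlines); it meets the z-axis at z = 0 (among the integer gridlines).
Fitting integer coefficients to these (and the overall shape) gives p.

3*y^3 + 2*z^3 - x^2 + z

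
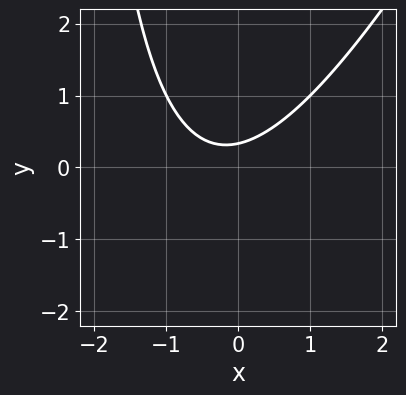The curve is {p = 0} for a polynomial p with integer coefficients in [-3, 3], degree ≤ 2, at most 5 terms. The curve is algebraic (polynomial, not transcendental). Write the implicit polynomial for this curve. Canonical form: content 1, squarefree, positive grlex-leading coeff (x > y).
First, the degree is 2 — a generic line meets the curve in up to 2 points.
Then, reading off the gridlines: no x-intercept at any integer in the box.
Finally, the integer polynomial consistent with all of this is the stated p.

2*x^2 - x*y + x - 3*y + 1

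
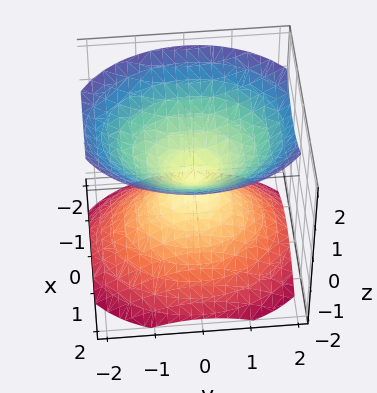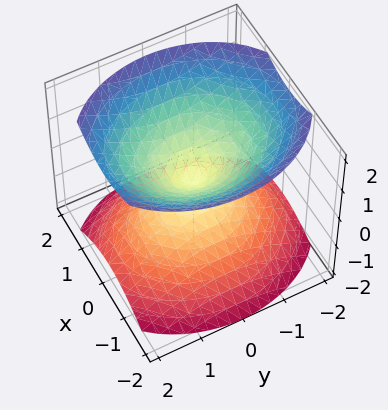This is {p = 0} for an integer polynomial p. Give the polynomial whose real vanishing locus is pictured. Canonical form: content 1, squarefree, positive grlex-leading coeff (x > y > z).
3*x^2 + 2*y^2 - 3*z^2

1. The picture has 2 separate pieces. They look like related sheets of one shape, so recover p as a whole.
2. deg p = 2. Two nappes meeting at a single point; a quadric.
3. Symmetries: the y ↦ −y reflection is a symmetry, so y appears only in even powers; mirror symmetry x ↦ −x ⇒ only even powers of x; it's symmetric under z → −z, forcing even powers of z.
4. From the visible intercepts: one y-axis crossing is at y = 0; one x-axis crossing is at x = 0; one z-axis crossing is at z = 0.
5. These observations pin down the coefficients.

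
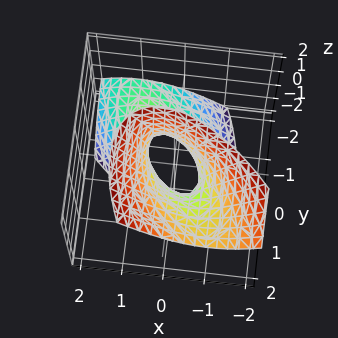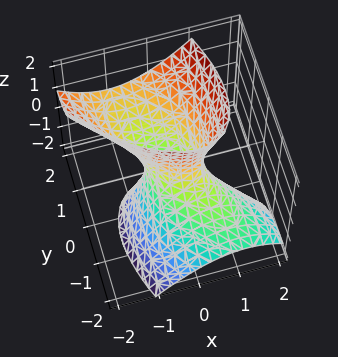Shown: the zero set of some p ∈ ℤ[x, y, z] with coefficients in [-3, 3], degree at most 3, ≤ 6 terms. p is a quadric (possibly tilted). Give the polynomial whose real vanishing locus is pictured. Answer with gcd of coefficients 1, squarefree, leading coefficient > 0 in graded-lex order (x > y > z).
1. deg p = 2. A generic line meets the surface in up to 2 points.
2. Observable constraints: it misses every integer gridline on the z-axis.
3. These observations pin down the coefficients.

3*x^2 + 3*x*y + 2*y^2 - 3*y*z - z^2 - 1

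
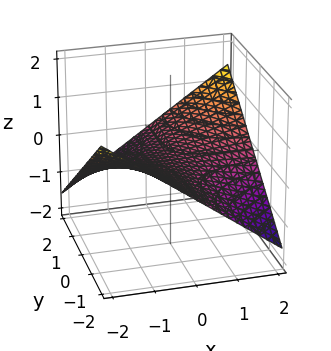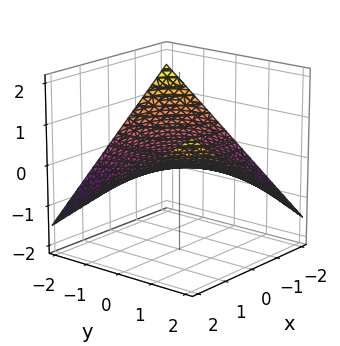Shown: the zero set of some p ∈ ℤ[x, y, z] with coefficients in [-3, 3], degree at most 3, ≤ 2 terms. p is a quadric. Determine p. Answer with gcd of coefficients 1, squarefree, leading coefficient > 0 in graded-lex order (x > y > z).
deg p = 2. A saddle surface; a quadric.
Against the integer gridlines: the visible y-axis segment lies entirely on the surface; the visible x-axis segment lies entirely on the surface.
These observations pin down the coefficients.

x*y - 3*z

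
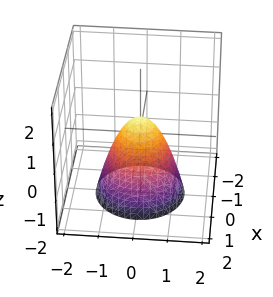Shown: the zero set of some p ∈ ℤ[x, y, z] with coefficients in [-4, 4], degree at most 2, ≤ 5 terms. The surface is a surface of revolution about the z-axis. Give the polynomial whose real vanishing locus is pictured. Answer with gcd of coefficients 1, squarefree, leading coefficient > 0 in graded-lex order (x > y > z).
3*x^2 + 3*y^2 + 2*z - 1

(a) The degree is 2 — no degree-1 surface has this shape.
(b) Symmetries: rotational symmetry about the z-axis ⇒ p depends on x, y only through x² + y².
(c) Reading off the gridlines: a circular section at z = -1 has radius exactly 1.
(d) Together with the visible shape, these determine p as stated.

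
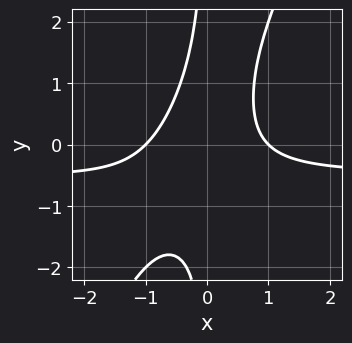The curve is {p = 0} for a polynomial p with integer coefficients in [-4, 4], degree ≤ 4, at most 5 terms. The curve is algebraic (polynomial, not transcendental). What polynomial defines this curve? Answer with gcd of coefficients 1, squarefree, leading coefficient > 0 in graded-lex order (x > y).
1. The degree is 3 — a generic line meets the curve in up to 3 points.
2. Observable constraints: the x-axis gridline crossings are at x ∈ {-1, 1}; it misses every integer gridline on the y-axis.
3. Together with the visible shape, these determine p as stated.

2*x^2*y - x*y^2 + x^2 - 1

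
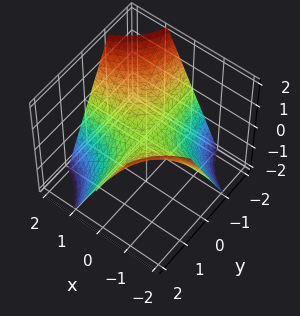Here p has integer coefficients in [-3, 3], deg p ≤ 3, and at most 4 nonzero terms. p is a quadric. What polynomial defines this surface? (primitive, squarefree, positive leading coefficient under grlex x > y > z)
x*y + z

(a) Degree: a saddle surface; a quadric, so deg p = 2.
(b) From the visible intercepts: it meets the z-axis at z = 0 (among the integer gridlines); every point of the x-axis in the box is on the surface.
(c) Together with the visible shape, these determine p as stated.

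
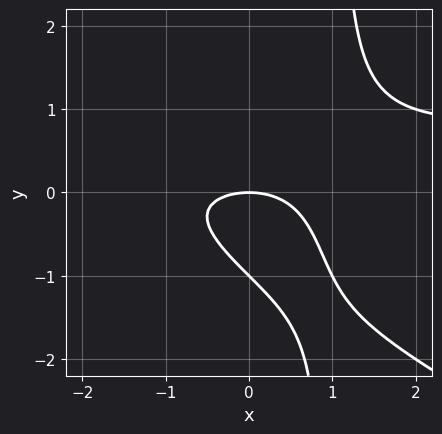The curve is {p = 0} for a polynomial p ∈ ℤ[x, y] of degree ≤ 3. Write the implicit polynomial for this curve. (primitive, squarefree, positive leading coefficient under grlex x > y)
x^2*y + 2*x*y^2 - x^2 - 2*y^2 - 2*y

Degree: a generic line meets the curve in up to 3 points, so deg p = 3.
From the visible intercepts: it crosses the x-axis at the gridline x = 0; the y-axis gridline crossings are at y ∈ {-1, 0}.
Matching integer coefficients to the picture gives p.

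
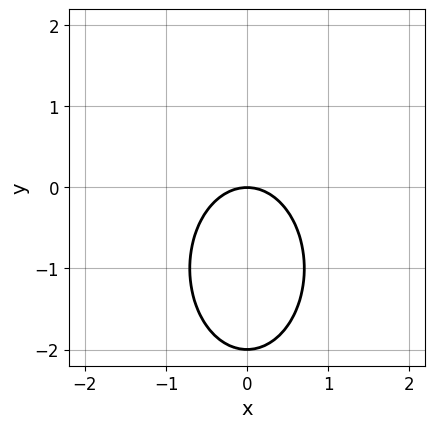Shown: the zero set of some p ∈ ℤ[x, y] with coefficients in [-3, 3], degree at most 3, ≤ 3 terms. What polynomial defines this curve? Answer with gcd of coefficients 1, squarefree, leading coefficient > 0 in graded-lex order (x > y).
2*x^2 + y^2 + 2*y

Degree: a generic line meets the curve in up to 2 points, so deg p = 2.
Symmetries: it's symmetric under x → −x, forcing even powers of x.
Checking where it meets the axes: it meets the x-axis at x = 0 (among the integer gridlines); among the integer gridlines, it crosses the y-axis at y ∈ {-2, 0}.
Fitting integer coefficients to these (and the overall shape) gives p.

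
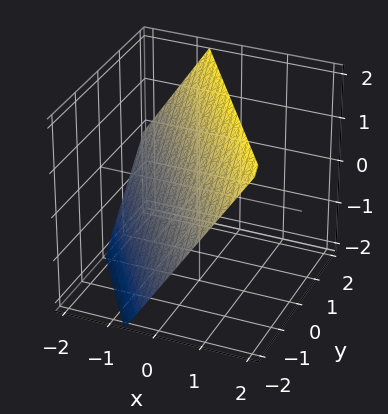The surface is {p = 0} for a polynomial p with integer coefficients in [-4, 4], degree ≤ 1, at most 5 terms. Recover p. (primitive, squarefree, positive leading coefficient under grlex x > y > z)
3*x + 2*y - 2*z + 2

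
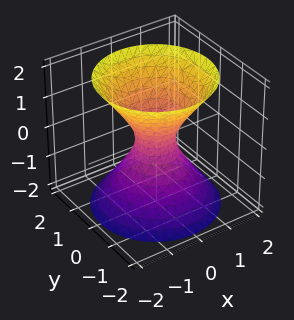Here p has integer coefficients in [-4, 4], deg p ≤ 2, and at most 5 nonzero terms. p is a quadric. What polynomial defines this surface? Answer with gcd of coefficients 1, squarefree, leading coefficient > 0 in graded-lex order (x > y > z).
3*x^2 + 3*y^2 - 2*z^2 - 1

Degree: one connected sheet with a waist; a quadric, so deg p = 2.
Symmetries: rotational symmetry about the z-axis ⇒ p depends on x, y only through x² + y²; the z ↦ −z reflection is a symmetry, so z appears only in even powers.
Against the integer gridlines: it misses every integer gridline on the z-axis; a circular section at z = 2 has radius between 1 and 2.
These observations pin down the coefficients.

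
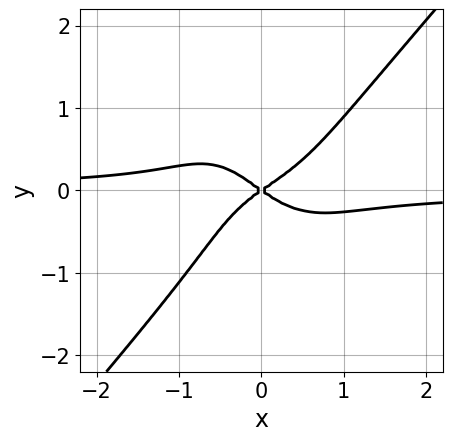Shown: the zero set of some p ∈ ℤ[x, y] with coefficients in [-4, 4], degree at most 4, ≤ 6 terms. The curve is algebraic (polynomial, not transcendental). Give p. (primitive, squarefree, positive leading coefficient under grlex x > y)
(a) The degree is 4 — the shape is more complex than any degree-3 curve.
(b) Against the integer gridlines: it crosses the y-axis at the gridline y = 0; it meets the x-axis at x = 0 (among the integer gridlines).
(c) The integer polynomial consistent with all of this is the stated p.

3*x^3*y - 2*y^4 - x*y^2 + x^2 - 2*y^2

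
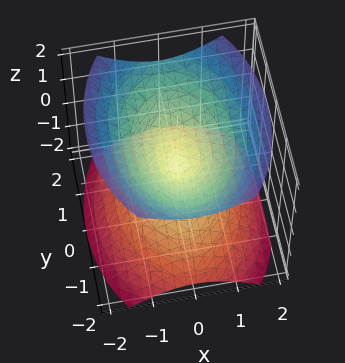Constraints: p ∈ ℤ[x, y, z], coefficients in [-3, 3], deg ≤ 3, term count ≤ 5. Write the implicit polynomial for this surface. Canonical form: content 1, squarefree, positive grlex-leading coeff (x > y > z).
1. I count 2 distinct pieces. They look like related sheets of one shape, so recover p as a whole.
2. deg p = 2. A double cone through the origin; a quadric.
3. Symmetries: mirror symmetry z ↦ −z ⇒ only even powers of z; the x ↦ −x reflection is a symmetry, so x appears only in even powers; mirror symmetry y ↦ −y ⇒ only even powers of y.
4. From the axis intercepts and sections: one z-axis crossing is at z = 0; one x-axis crossing is at x = 0; it meets the y-axis at y = 0 (among the integer gridlines).
5. These observations pin down the coefficients.

2*x^2 + y^2 - 2*z^2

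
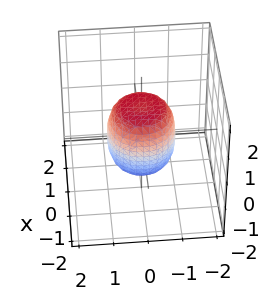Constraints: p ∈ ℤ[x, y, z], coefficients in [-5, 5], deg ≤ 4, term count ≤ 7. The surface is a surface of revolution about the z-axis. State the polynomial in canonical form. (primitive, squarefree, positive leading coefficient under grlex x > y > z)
2*x^4 + 4*x^2*y^2 + 2*y^4 - x^2 - y^2 + z^2 - 1

First, deg p = 4.
Next, symmetry: the z-axis is an axis of rotation, so x and y enter only as x² + y².
Next, from the axis intercepts and sections: among the integer gridlines, it crosses the x-axis at x ∈ {-1, 1}; a circular section at z = 0 has radius exactly 1; the z-axis gridline crossings are at z ∈ {-1, 1}.
Finally, matching integer coefficients to the picture gives p.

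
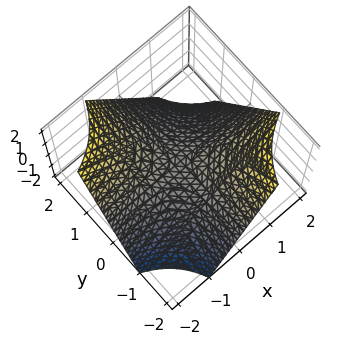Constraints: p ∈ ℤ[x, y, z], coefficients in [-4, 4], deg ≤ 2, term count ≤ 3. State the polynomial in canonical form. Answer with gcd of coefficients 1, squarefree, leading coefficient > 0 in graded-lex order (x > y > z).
x*y + z

Degree: a saddle surface; a quadric, so deg p = 2.
Reading off the gridlines: every point of the x-axis in the box is on the surface; the visible y-axis segment lies entirely on the surface; it crosses the z-axis at the gridline z = 0.
Matching integer coefficients to the picture gives p.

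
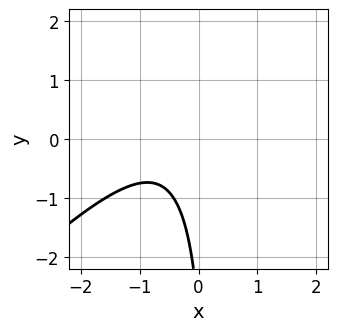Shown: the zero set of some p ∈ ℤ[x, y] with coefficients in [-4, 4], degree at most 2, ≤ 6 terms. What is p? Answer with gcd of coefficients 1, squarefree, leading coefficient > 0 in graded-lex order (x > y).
3*x^2 - 3*x*y + 3*x + y + 3

(a) The degree is 2 — the shape is more complex than any degree-1 curve.
(b) Against the integer gridlines: no x-intercept at any integer in the box; it misses every integer gridline on the y-axis.
(c) The integer polynomial consistent with all of this is the stated p.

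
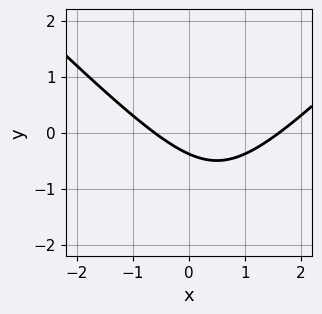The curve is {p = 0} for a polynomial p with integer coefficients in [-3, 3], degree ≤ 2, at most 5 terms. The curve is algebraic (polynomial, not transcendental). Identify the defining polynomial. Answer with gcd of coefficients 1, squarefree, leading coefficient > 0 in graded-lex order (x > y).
First, deg p = 2.
Finally, matching integer coefficients to the picture gives p.

x^2 - y^2 - x - 3*y - 1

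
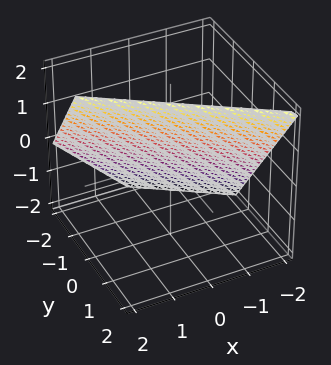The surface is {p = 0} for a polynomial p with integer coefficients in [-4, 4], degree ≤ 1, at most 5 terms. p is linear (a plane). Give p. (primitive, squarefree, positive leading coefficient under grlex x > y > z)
2*x + 3*y - 2*z + 2

deg p = 1. The surface is flat (a plane).
Reading off the gridlines: it meets the z-axis at z = 1 (among the integer gridlines); it crosses the x-axis at the gridline x = -1.
Solving for integer coefficients yields p as stated.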